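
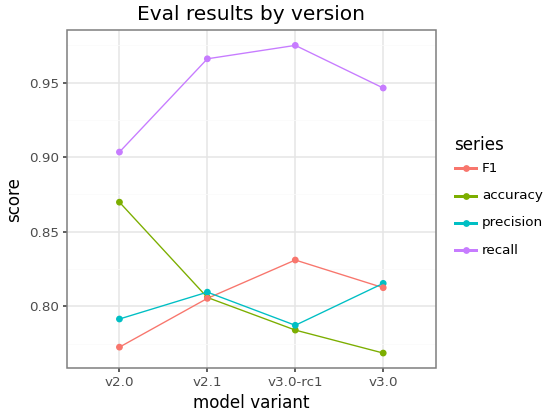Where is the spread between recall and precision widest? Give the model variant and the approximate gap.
v3.0-rc1, ≈ 0.20

v3.0-rc1: recall ≈ 0.98, precision ≈ 0.78 → gap ≈ 0.20. Next-largest (v2.1) is only ≈ 0.16.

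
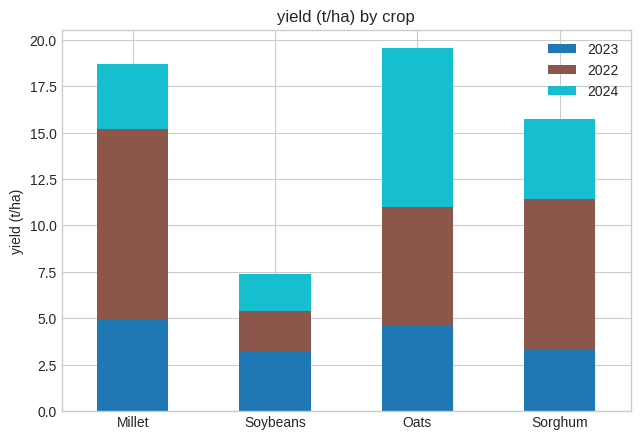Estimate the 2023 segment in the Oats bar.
≈ 4

2023 top ≈ 4, bottom ≈ 0; segment ≈ 4.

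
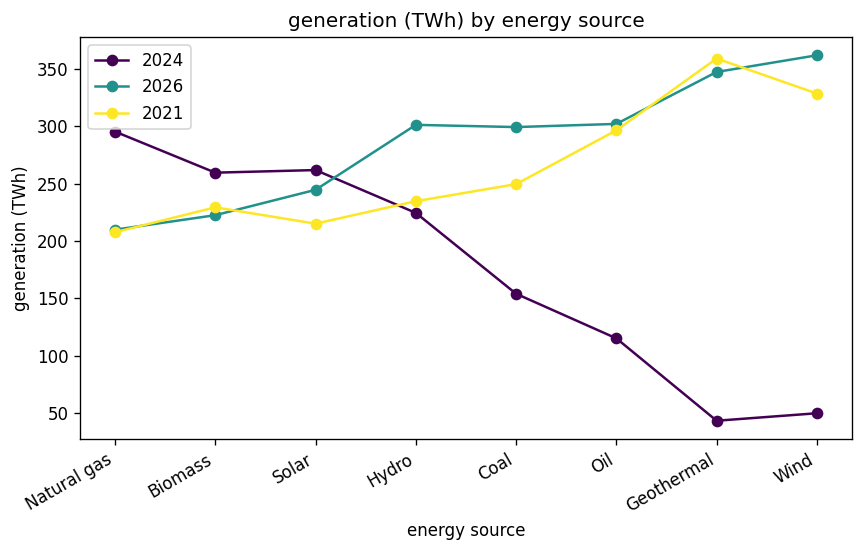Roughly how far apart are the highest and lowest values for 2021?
≈ 150

Max Geothermal ≈ 350, min Natural gas ≈ 200; range ≈ 150.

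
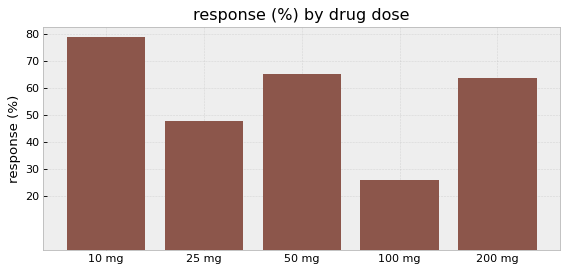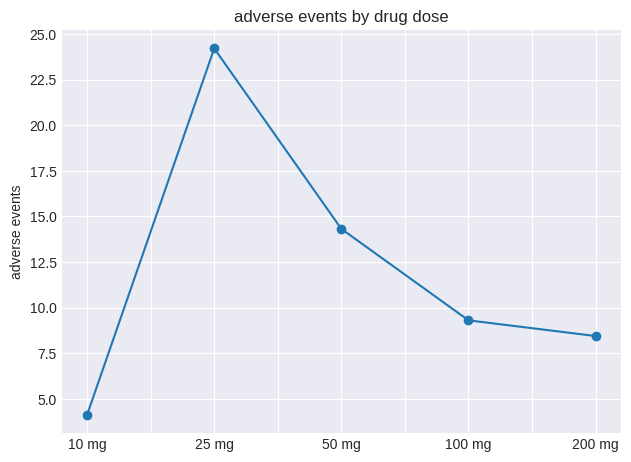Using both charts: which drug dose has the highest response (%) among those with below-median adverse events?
Chart 2 median adverse events ≈ 10; below-median drug doses: 10 mg, 200 mg. Among those, 10 mg has the highest response (%) (≈ 80).

10 mg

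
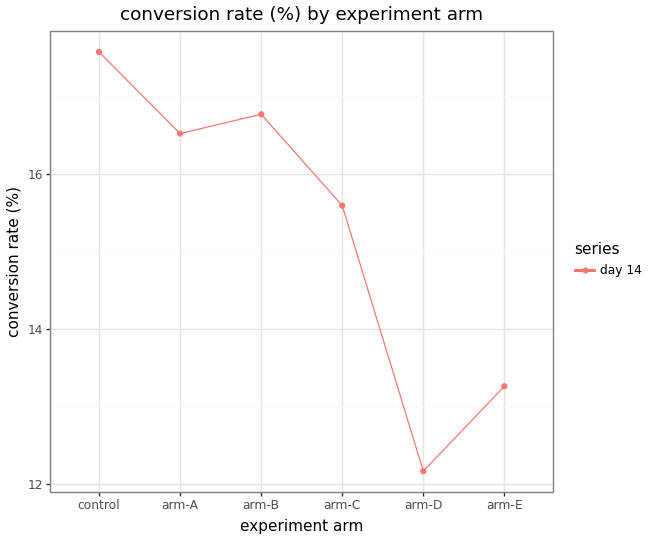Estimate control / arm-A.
≈ 1.06×

control ≈ 17.5, arm-A ≈ 16.5; 17.5/16.5 ≈ 1.06.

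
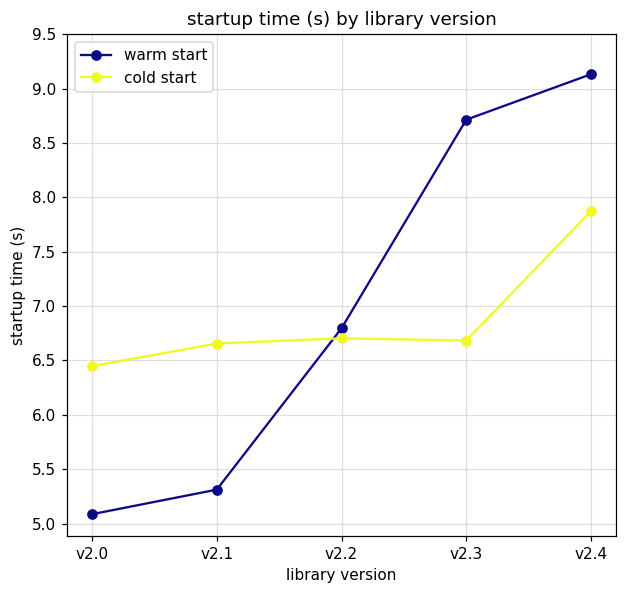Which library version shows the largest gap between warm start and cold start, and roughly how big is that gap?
v2.3, ≈ 2.0 s

v2.3: warm start ≈ 8.5, cold start ≈ 6.5 → gap ≈ 2.0. Next-largest (v2.0) is only ≈ 1.5.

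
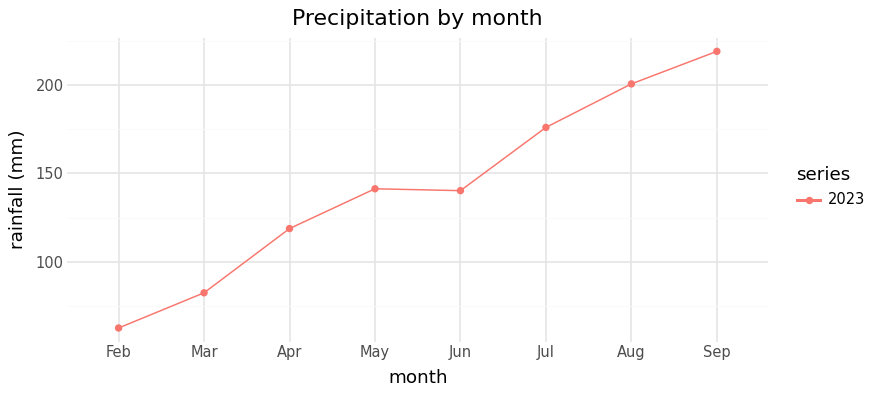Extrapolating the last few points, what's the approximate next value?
≈ 240

Last three: 180, 200, 220 → slope ≈ 20/step → next ≈ 240.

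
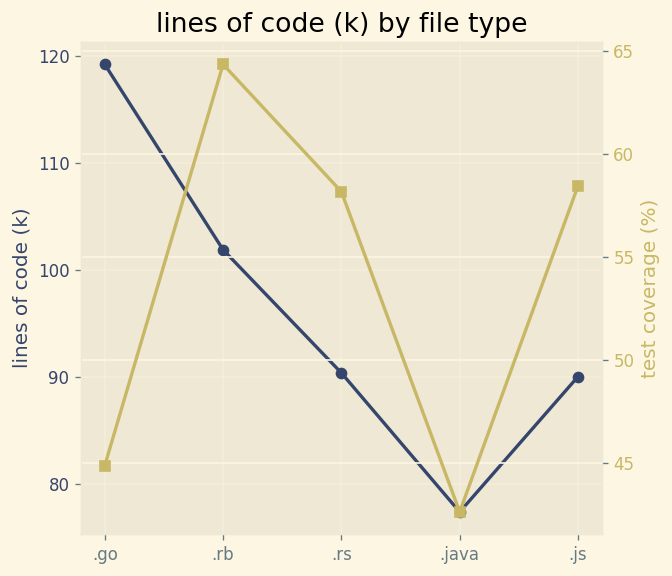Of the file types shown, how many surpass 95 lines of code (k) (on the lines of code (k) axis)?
2

Above 95: .go, .rb.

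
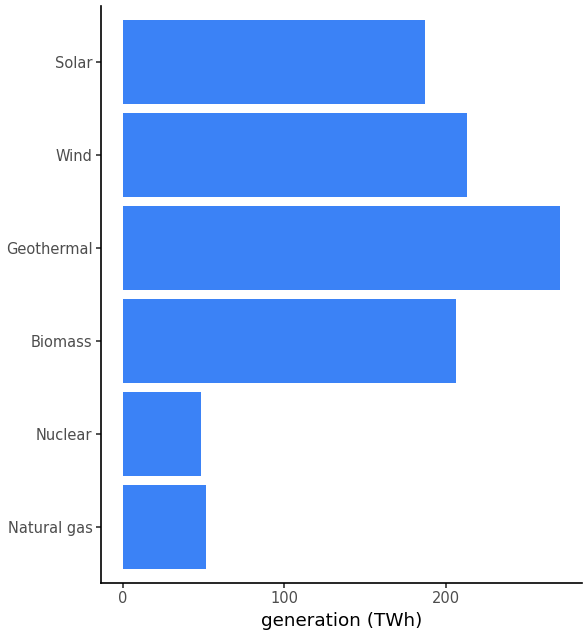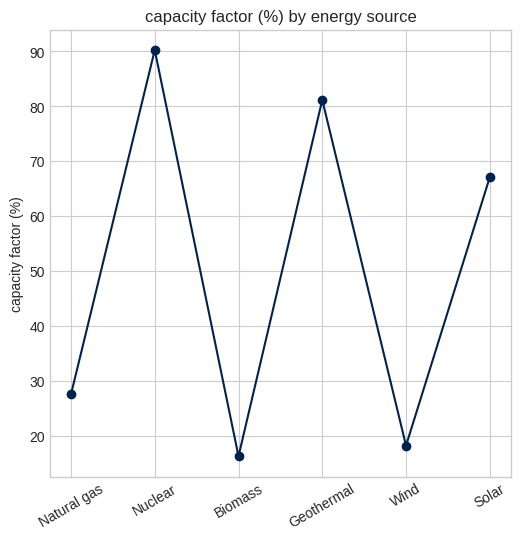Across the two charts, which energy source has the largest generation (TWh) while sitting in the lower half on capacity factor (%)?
Wind

Chart 2 median capacity factor (%) ≈ 50; below-median energy sources: Natural gas, Biomass, Wind. Among those, Wind has the highest generation (TWh) (≈ 225).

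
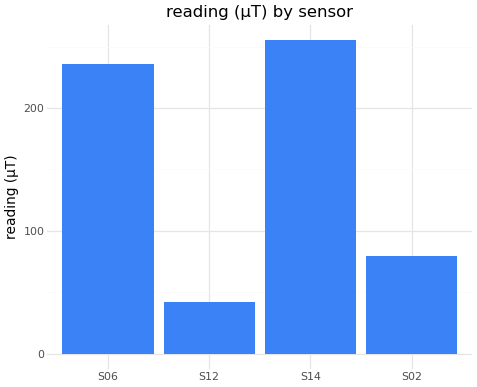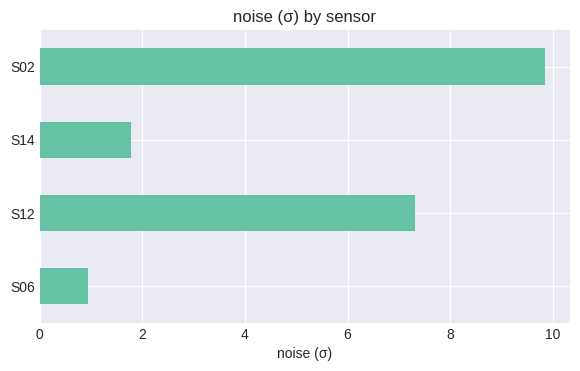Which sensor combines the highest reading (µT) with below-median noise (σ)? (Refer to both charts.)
S14

Chart 2 median noise (σ) ≈ 5; below-median sensors: S06, S14. Among those, S14 has the highest reading (µT) (≈ 250).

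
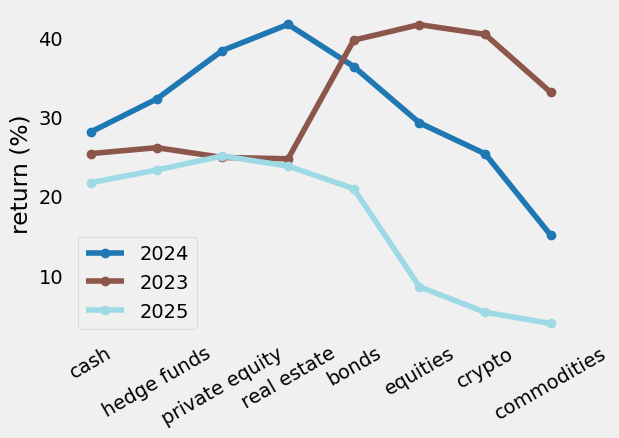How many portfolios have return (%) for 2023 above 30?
Above 30: bonds, equities, crypto, commodities.

4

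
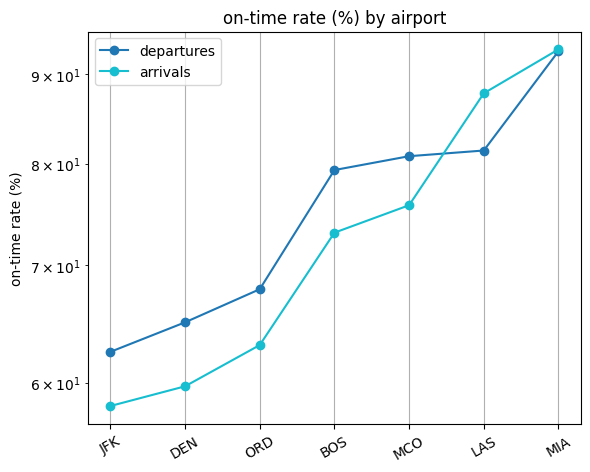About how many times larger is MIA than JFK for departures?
MIA ≈ 95, JFK ≈ 60; 95/60 ≈ 1.58.

≈ 1.58×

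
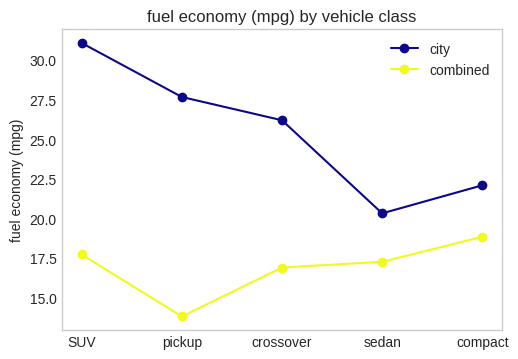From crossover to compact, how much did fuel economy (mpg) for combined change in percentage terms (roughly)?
crossover ≈ 16, compact ≈ 18; (18 − 16) / 16 ≈ +12.5%.

≈ +12.5%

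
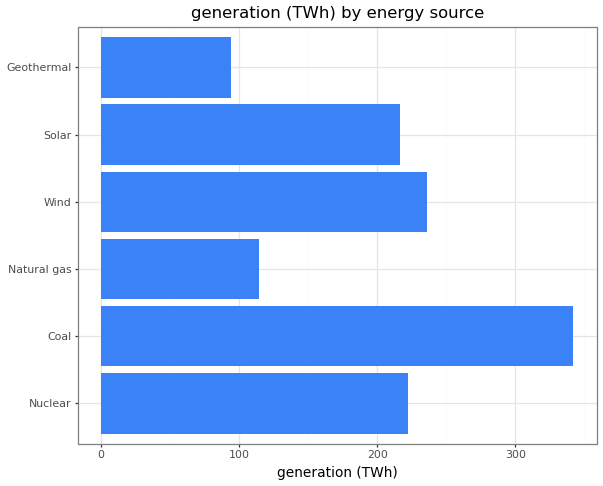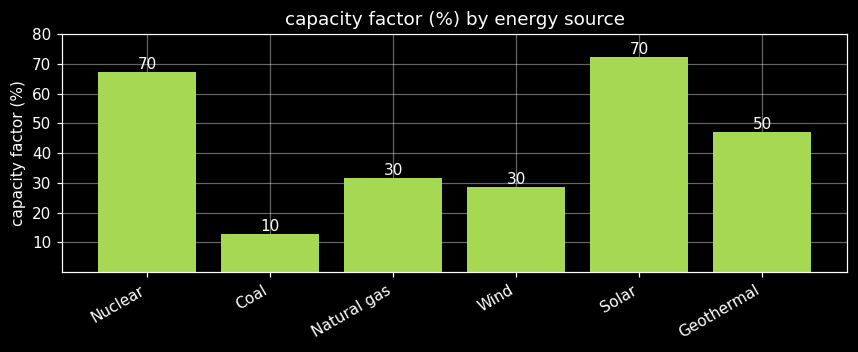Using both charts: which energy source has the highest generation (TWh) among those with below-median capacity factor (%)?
Coal

Chart 2 median capacity factor (%) ≈ 40; below-median energy sources: Coal, Natural gas, Wind. Among those, Coal has the highest generation (TWh) (≈ 350).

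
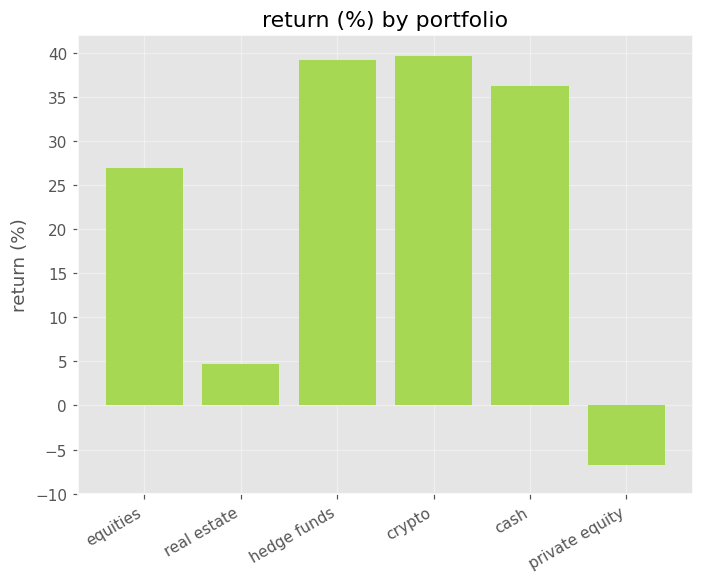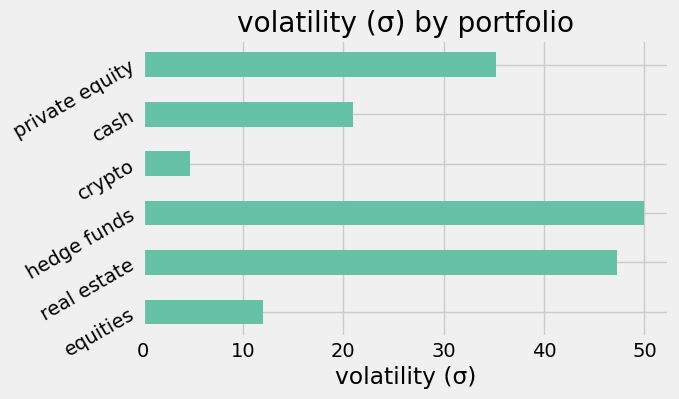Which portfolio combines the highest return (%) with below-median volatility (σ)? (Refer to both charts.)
Chart 2 median volatility (σ) ≈ 30; below-median portfolios: equities, crypto, cash. Among those, crypto has the highest return (%) (≈ 40).

crypto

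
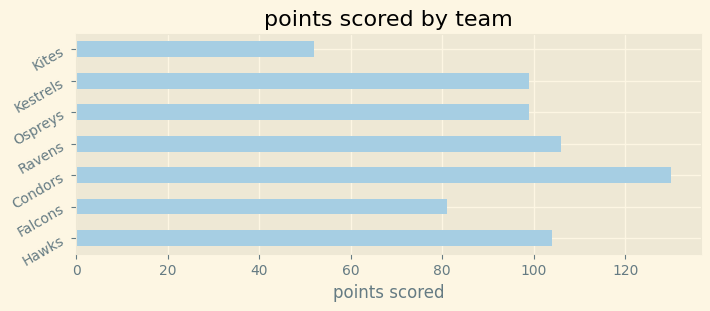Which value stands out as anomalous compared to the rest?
Kites

Kites ≈ 60; the rest sit between ≈ 80 and ≈ 120.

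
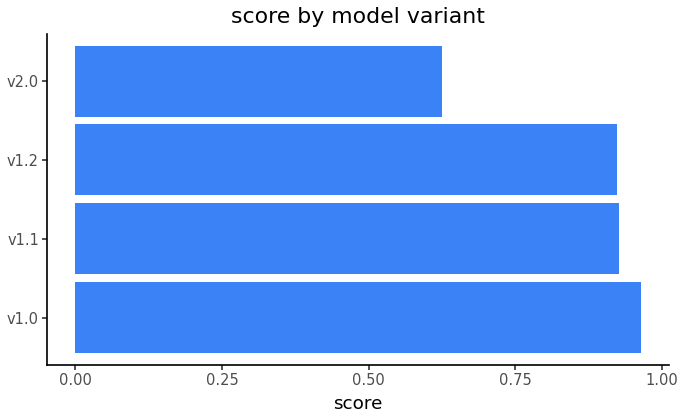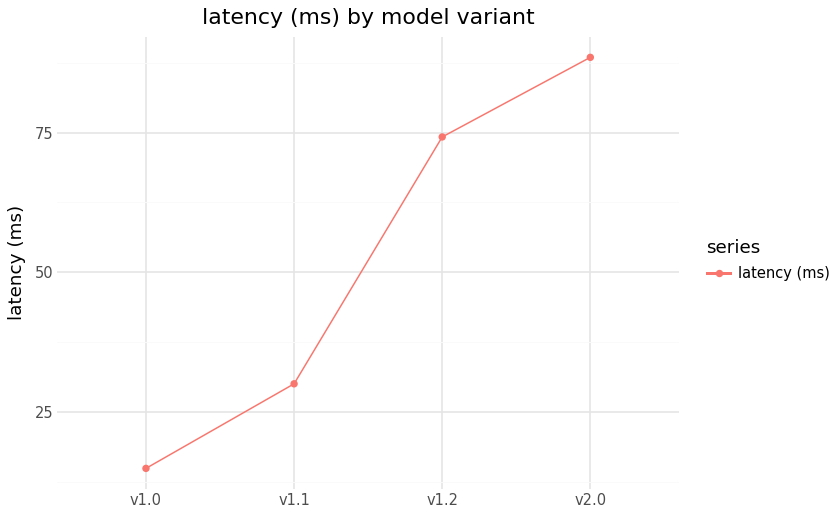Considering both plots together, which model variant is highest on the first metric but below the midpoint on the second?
v1.0

Chart 2 median latency (ms) ≈ 50; below-median model variants: v1.0, v1.1. Among those, v1.0 has the highest score (≈ 1).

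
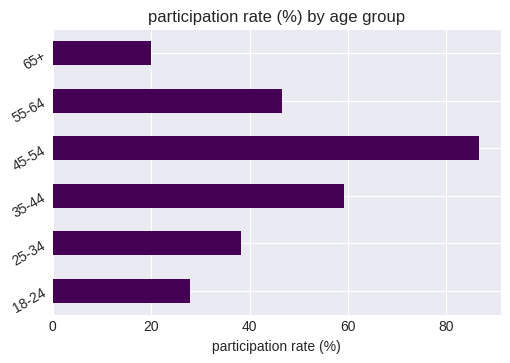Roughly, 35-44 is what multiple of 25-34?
≈ 1.5×

35-44 ≈ 60, 25-34 ≈ 40; 60/40 ≈ 1.5.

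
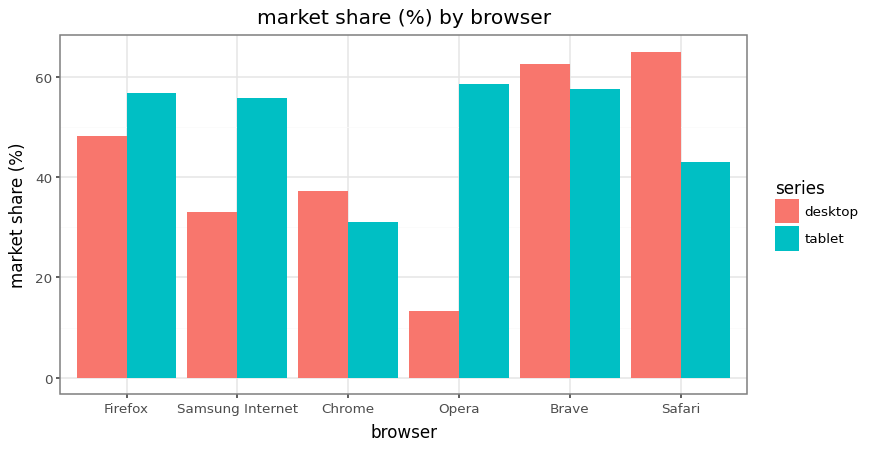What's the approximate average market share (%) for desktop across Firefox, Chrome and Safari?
≈ 50

(50 + 40 + 60) / 3 ≈ 50.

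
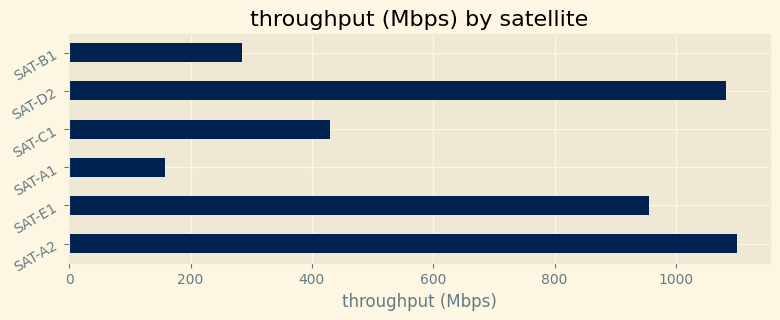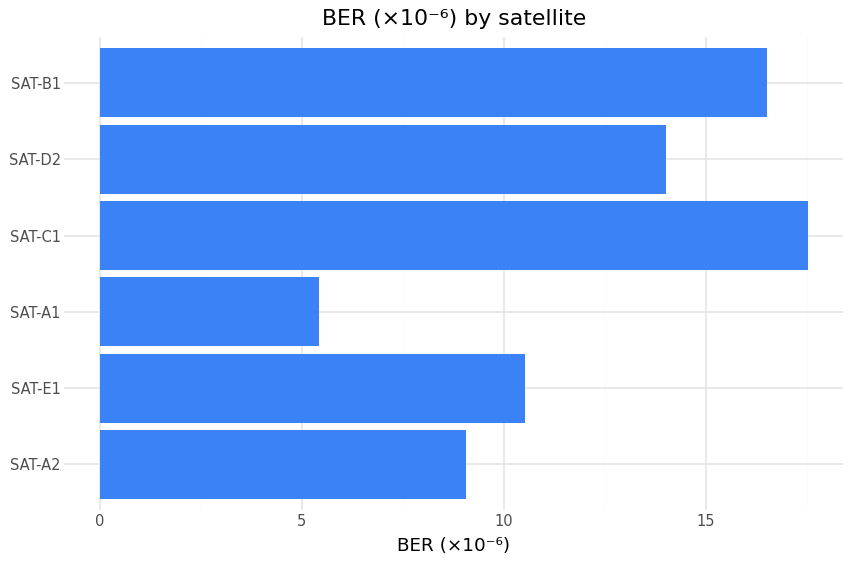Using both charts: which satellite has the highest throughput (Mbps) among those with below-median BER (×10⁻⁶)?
SAT-A2

Chart 2 median BER (×10⁻⁶) ≈ 12; below-median satellites: SAT-A2, SAT-E1, SAT-A1. Among those, SAT-A2 has the highest throughput (Mbps) (≈ 1200).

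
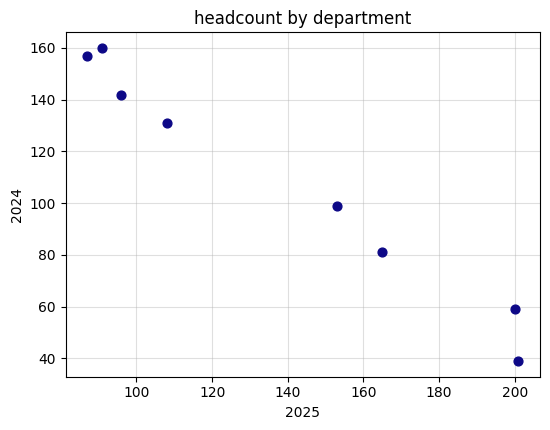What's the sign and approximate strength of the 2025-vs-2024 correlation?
negative, strong

Points are negatively correlated; strong (|r| ≈ 1.0).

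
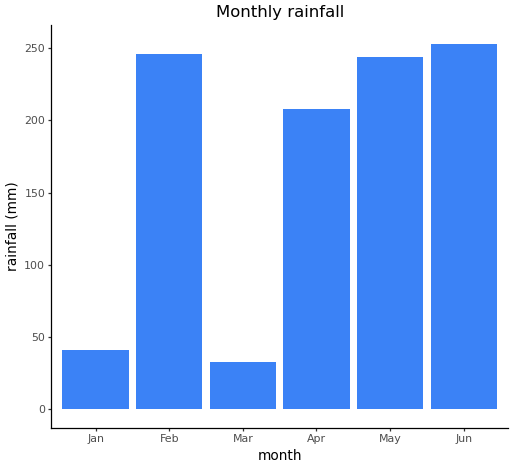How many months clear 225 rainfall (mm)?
Above 225: Feb, May, Jun.

3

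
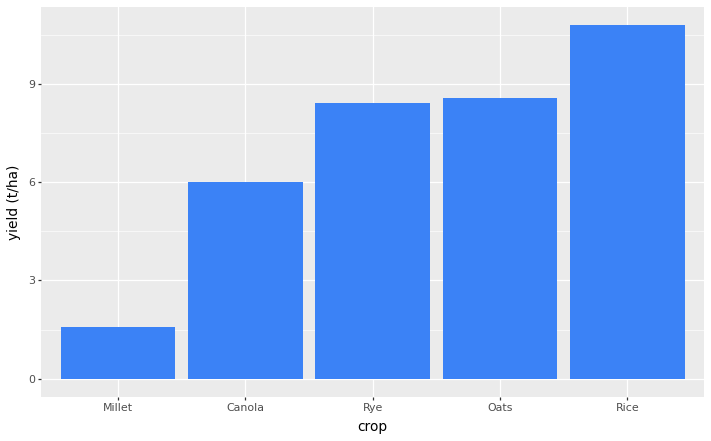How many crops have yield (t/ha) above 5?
4

Above 5: Canola, Rye, Oats, Rice.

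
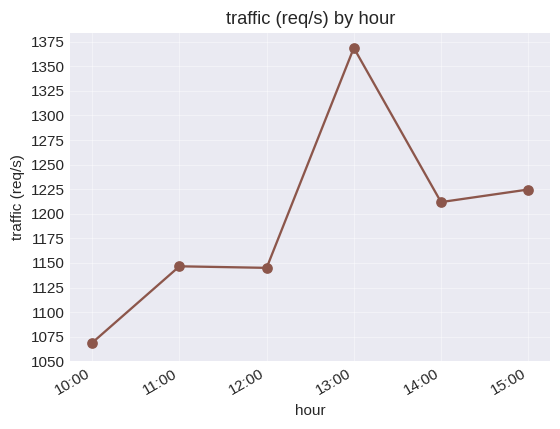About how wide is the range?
Max 13:00 ≈ 1375, min 10:00 ≈ 1075; range ≈ 300.

≈ 300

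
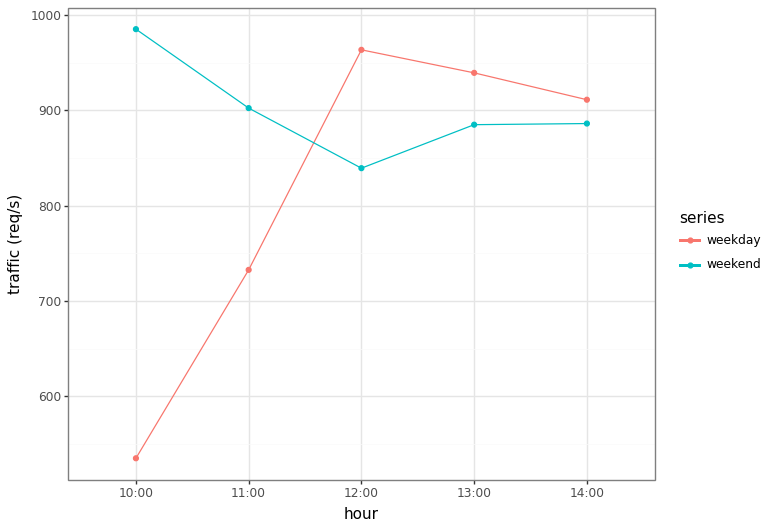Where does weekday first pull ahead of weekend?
11:00: weekday ≈ 750 vs weekend ≈ 900 (not yet); 12:00: weekday ≈ 950 vs weekend ≈ 850 (first crossover).

12:00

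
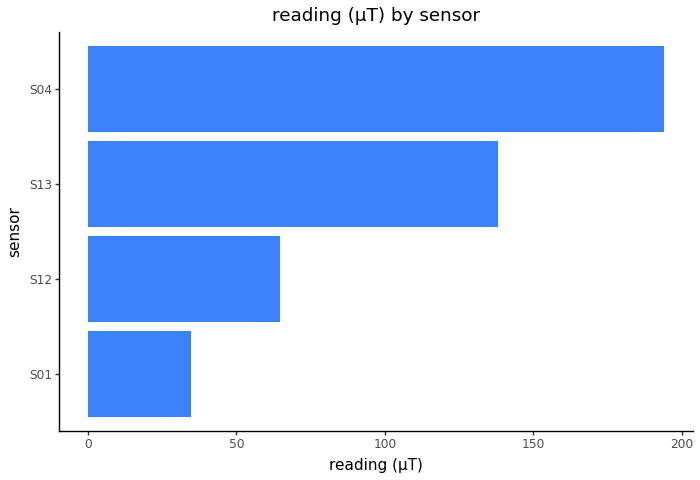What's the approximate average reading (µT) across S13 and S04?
≈ 170

(140 + 200) / 2 ≈ 170.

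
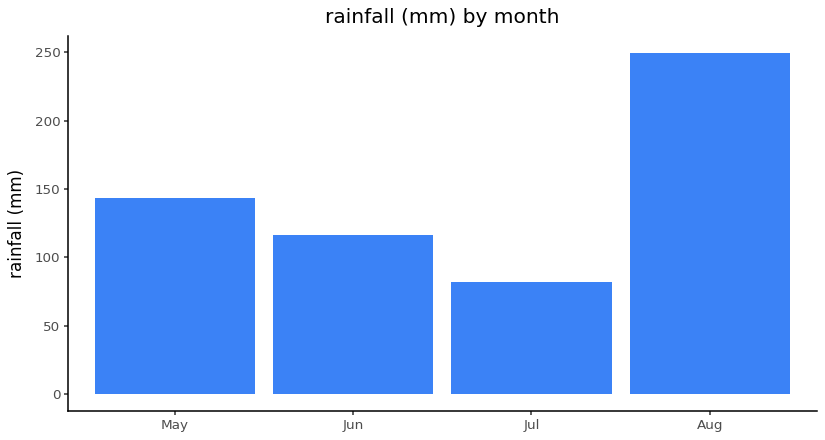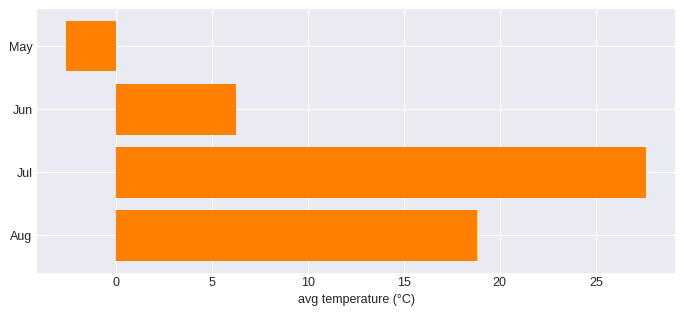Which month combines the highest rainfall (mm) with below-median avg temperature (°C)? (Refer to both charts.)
May

Chart 2 median avg temperature (°C) ≈ 15; below-median months: May, Jun. Among those, May has the highest rainfall (mm) (≈ 150).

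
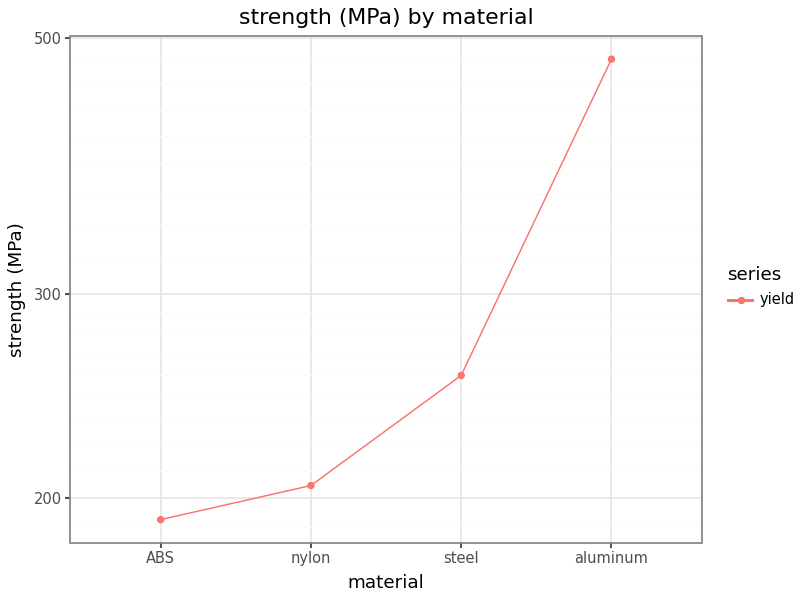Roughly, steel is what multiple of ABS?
steel ≈ 250, ABS ≈ 200; 250/200 ≈ 1.25.

≈ 1.25×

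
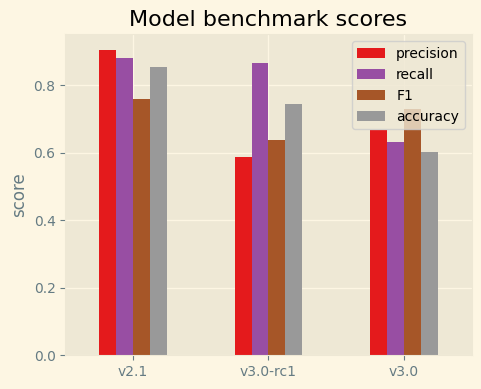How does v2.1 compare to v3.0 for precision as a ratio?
v2.1 ≈ 0.9, v3.0 ≈ 0.7; 0.9/0.7 ≈ 1.29.

≈ 1.29×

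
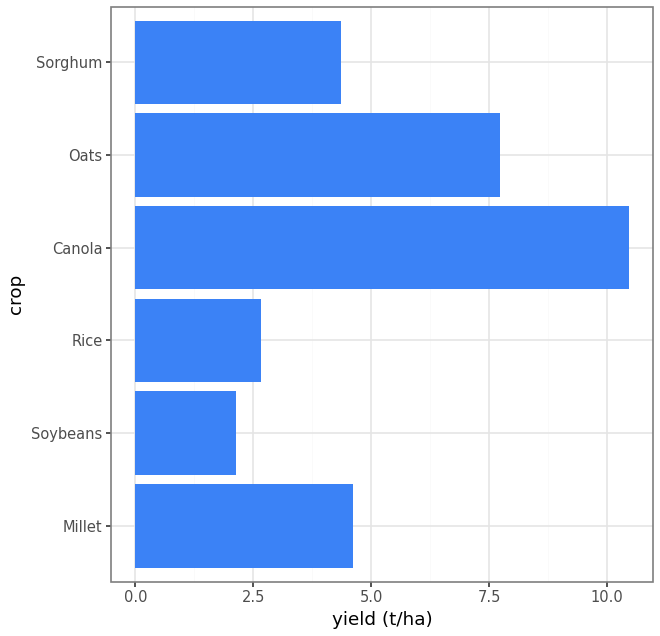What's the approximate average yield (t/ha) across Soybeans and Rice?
(2 + 3) / 2 ≈ 2.

≈ 2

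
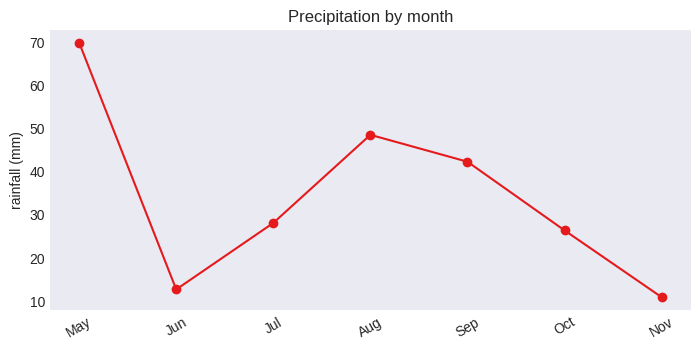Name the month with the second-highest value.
Top 3: May ≈ 70, Aug ≈ 50, Sep ≈ 40.

Aug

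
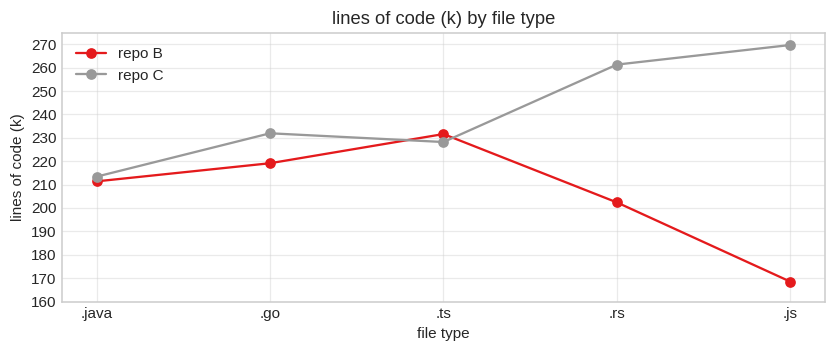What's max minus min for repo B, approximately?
≈ 60

Max .ts ≈ 230, min .js ≈ 170; range ≈ 60.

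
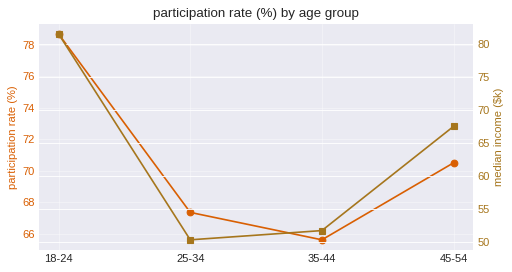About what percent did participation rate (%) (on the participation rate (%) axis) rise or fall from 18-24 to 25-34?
18-24 ≈ 78, 25-34 ≈ 68; (68 − 78) / 78 ≈ -12.8%.

≈ -12.8%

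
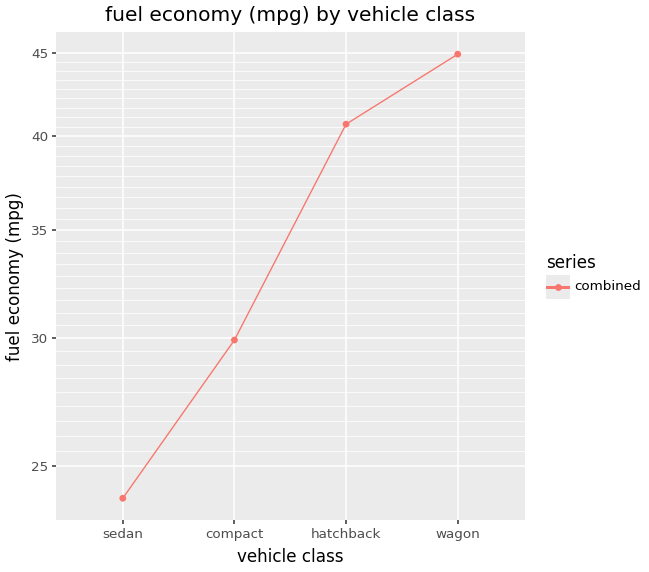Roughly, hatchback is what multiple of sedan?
≈ 1.67×

hatchback ≈ 40, sedan ≈ 24; 40/24 ≈ 1.67.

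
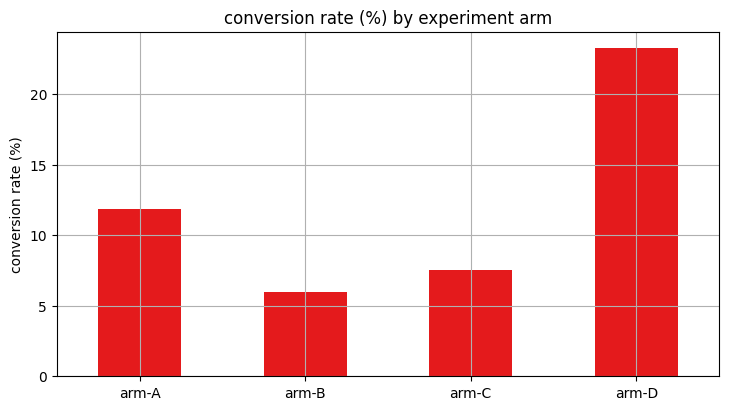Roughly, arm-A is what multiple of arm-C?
≈ 1.5×

arm-A ≈ 12, arm-C ≈ 8; 12/8 ≈ 1.5.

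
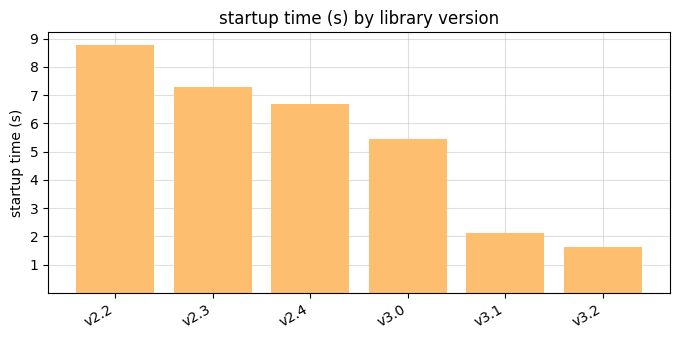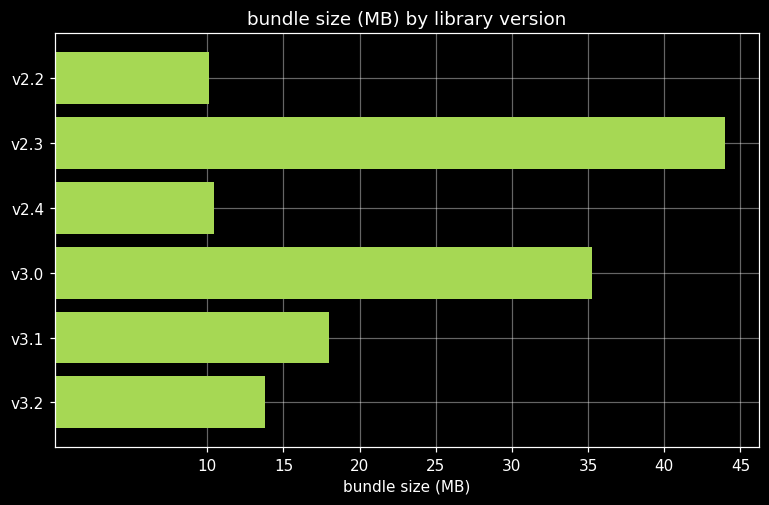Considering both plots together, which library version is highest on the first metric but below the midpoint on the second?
v2.2

Chart 2 median bundle size (MB) ≈ 15; below-median library versions: v2.2, v2.4, v3.2. Among those, v2.2 has the highest startup time (s) (≈ 9).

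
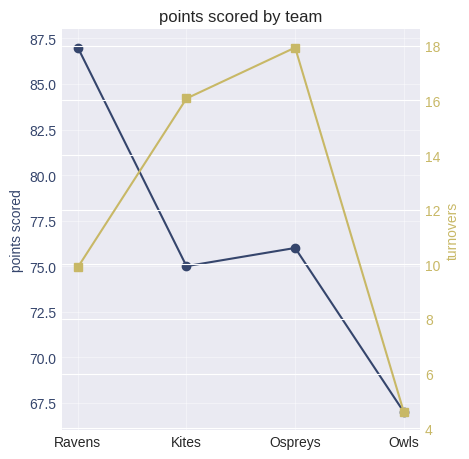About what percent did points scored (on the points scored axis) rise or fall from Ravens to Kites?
≈ -13.6%

Ravens ≈ 88, Kites ≈ 76; (76 − 88) / 88 ≈ -13.6%.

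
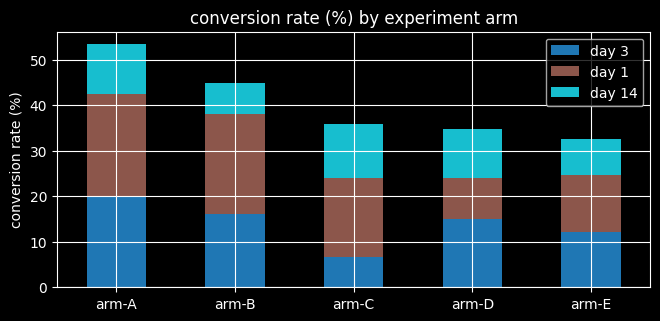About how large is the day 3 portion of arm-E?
day 3 top ≈ 10, bottom ≈ 0; segment ≈ 10.

≈ 10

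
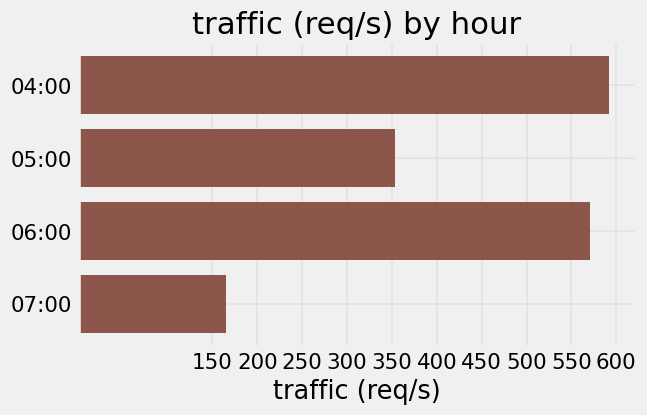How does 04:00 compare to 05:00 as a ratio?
04:00 ≈ 600, 05:00 ≈ 350; 600/350 ≈ 1.71.

≈ 1.71×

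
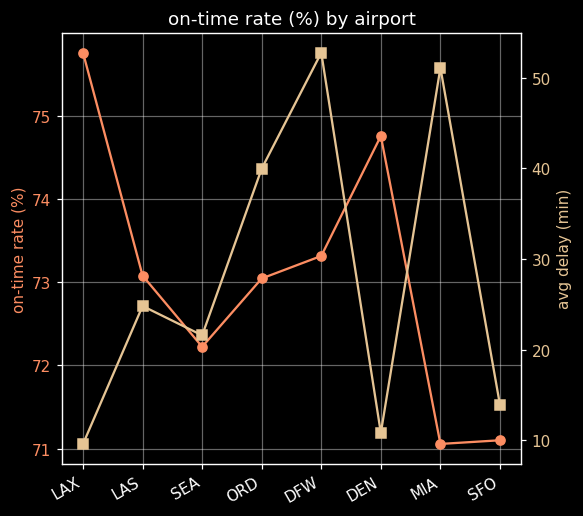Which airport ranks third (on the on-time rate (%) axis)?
DFW

Top 4 (on the on-time rate (%) axis): LAX ≈ 76.0, DEN ≈ 75.0, DFW ≈ 73.5, LAS ≈ 73.0.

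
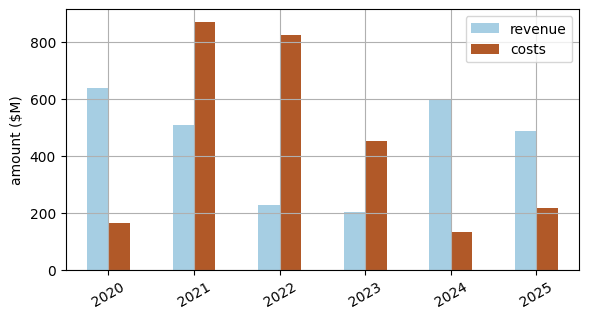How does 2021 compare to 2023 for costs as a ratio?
≈ 1.8×

2021 ≈ 900, 2023 ≈ 500; 900/500 ≈ 1.8.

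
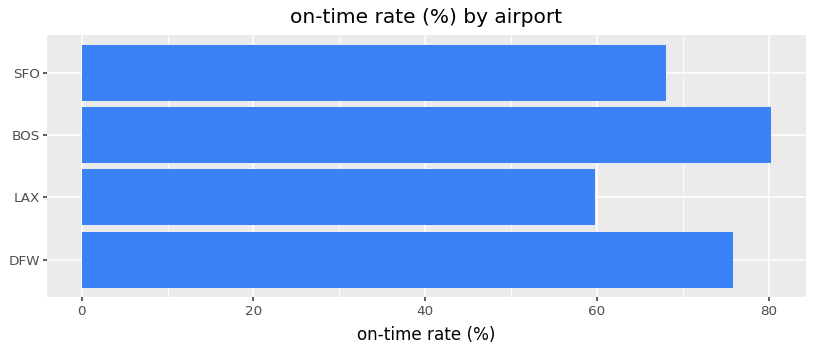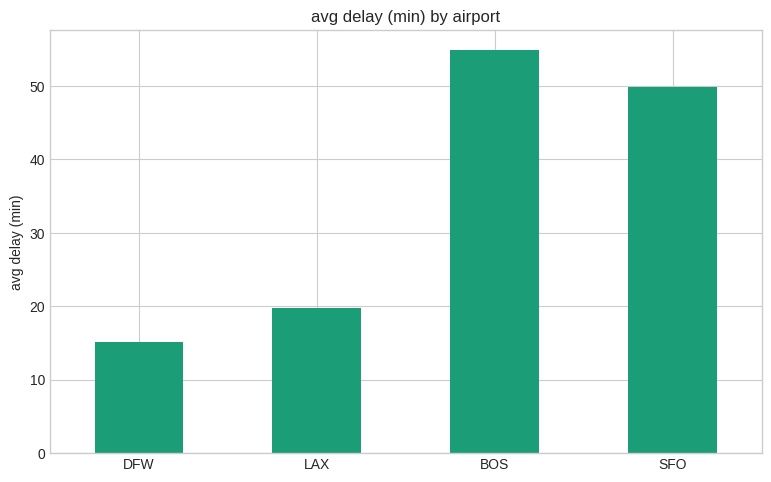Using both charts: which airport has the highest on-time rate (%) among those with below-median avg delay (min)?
DFW

Chart 2 median avg delay (min) ≈ 30; below-median airports: DFW, LAX. Among those, DFW has the highest on-time rate (%) (≈ 80).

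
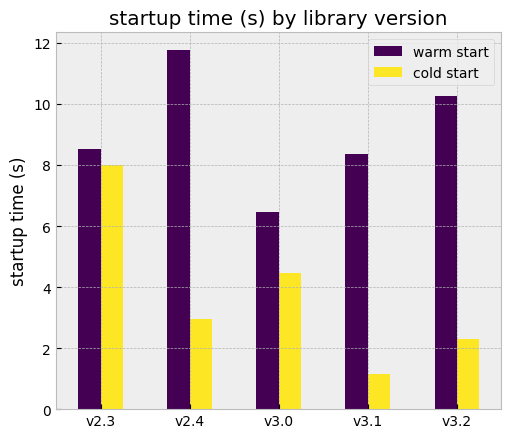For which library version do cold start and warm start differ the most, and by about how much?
v2.4: cold start ≈ 3, warm start ≈ 12 → gap ≈ 9. Next-largest (v3.2) is only ≈ 8.

v2.4, ≈ 9 s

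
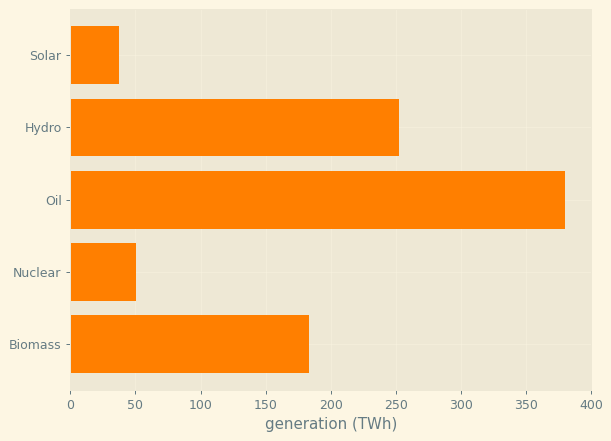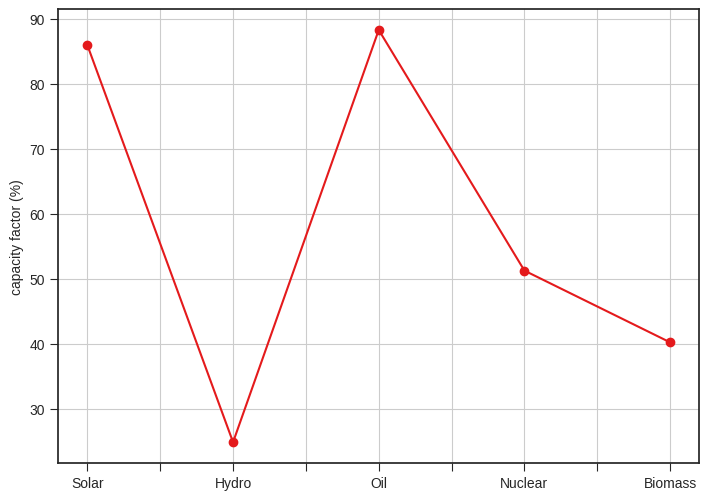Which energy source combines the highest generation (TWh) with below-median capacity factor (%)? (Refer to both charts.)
Chart 2 median capacity factor (%) ≈ 50; below-median energy sources: Hydro, Biomass. Among those, Hydro has the highest generation (TWh) (≈ 250).

Hydro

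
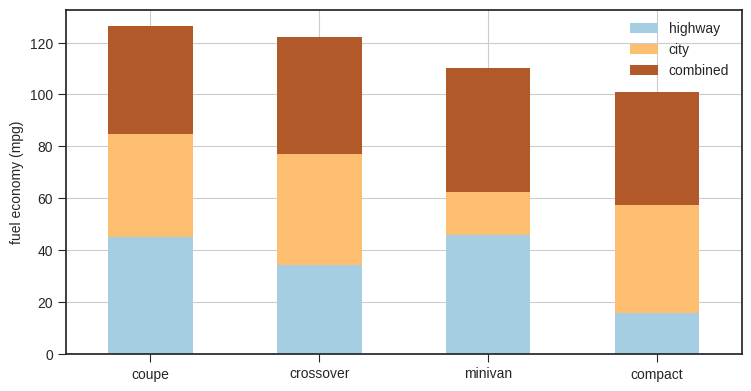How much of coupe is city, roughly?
city top ≈ 80, bottom ≈ 40; segment ≈ 40.

≈ 40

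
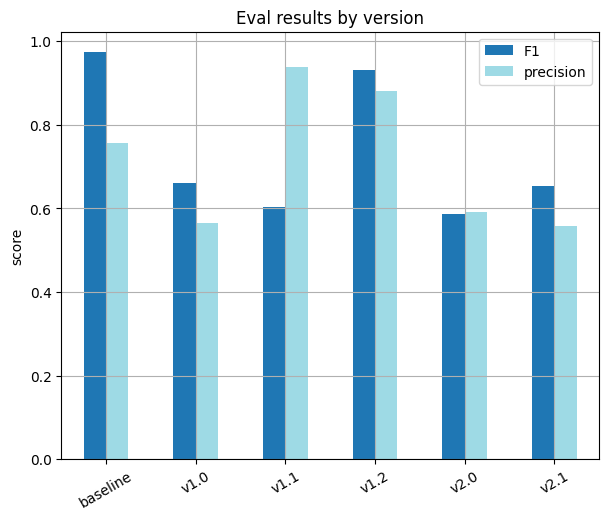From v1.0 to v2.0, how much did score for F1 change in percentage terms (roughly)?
≈ -14.3%

v1.0 ≈ 0.7, v2.0 ≈ 0.6; (0.6 − 0.7) / 0.7 ≈ -14.3%.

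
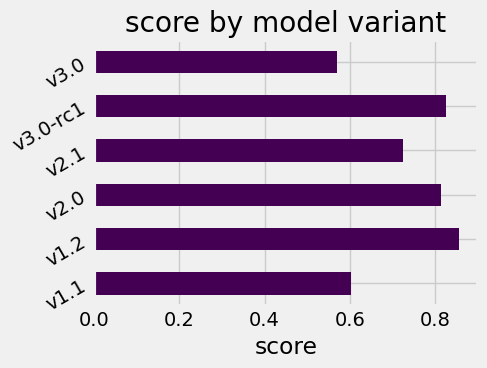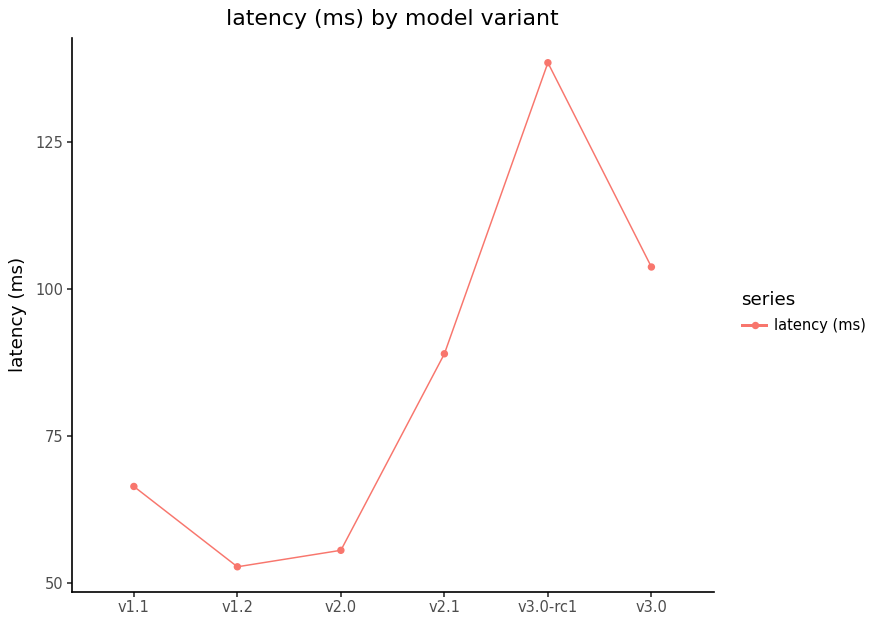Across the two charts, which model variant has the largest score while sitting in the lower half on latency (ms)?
Chart 2 median latency (ms) ≈ 80; below-median model variants: v1.1, v1.2, v2.0. Among those, v1.2 has the highest score (≈ 0.9).

v1.2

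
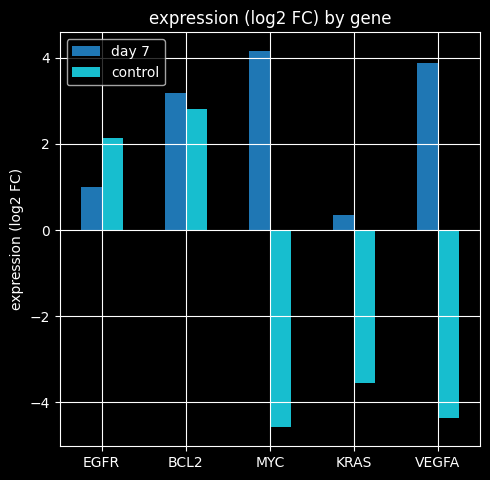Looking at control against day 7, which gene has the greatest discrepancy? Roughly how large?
MYC: control ≈ -5, day 7 ≈ 4 → gap ≈ 9. Next-largest (VEGFA) is only ≈ 8.

MYC, ≈ 9 log2 FC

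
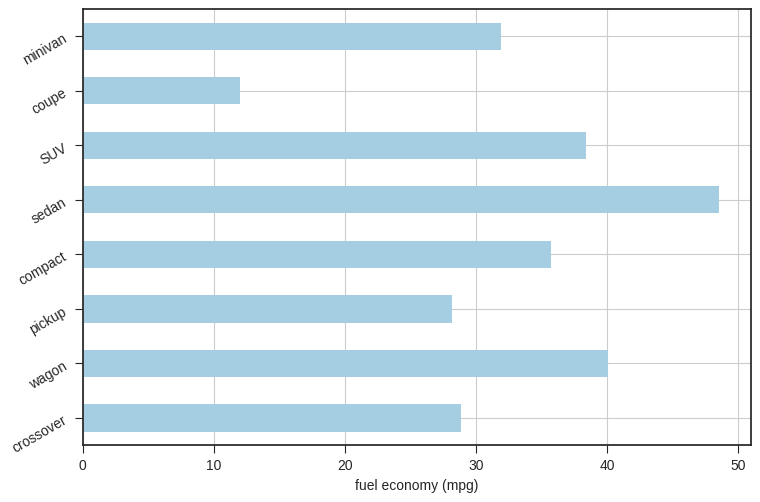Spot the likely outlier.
coupe

coupe ≈ 10; the rest sit between ≈ 30 and ≈ 50.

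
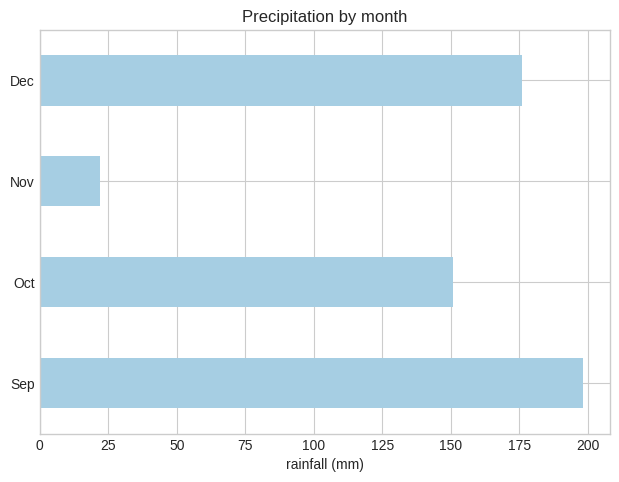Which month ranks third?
Top 4: Sep ≈ 200, Dec ≈ 180, Oct ≈ 160, Nov ≈ 20.

Oct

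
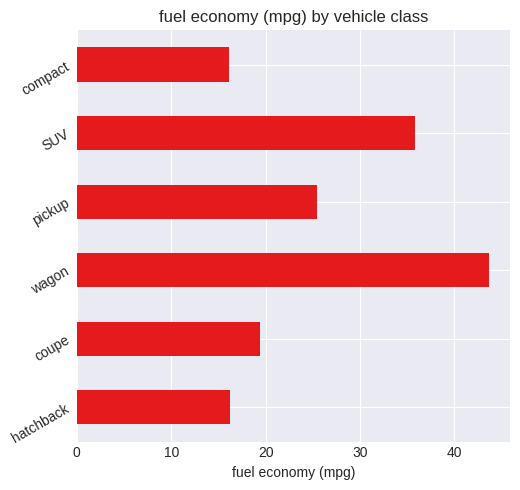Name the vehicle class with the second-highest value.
Top 3: wagon ≈ 45, SUV ≈ 35, pickup ≈ 25.

SUV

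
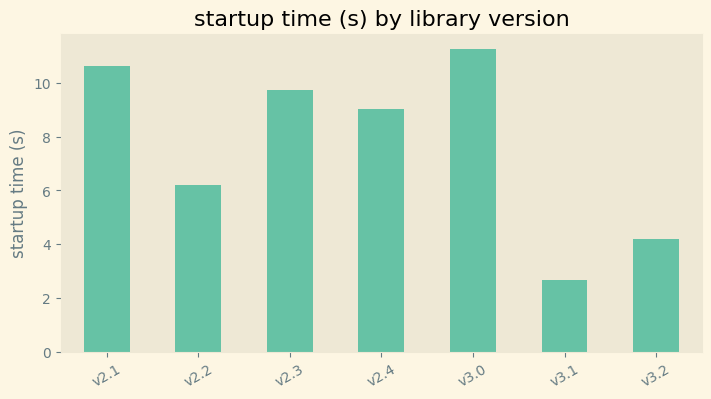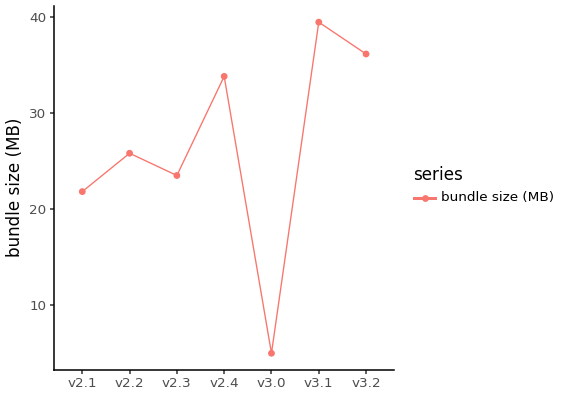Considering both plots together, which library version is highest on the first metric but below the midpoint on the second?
Chart 2 median bundle size (MB) ≈ 25; below-median library versions: v2.1, v2.3, v3.0. Among those, v3.0 has the highest startup time (s) (≈ 12).

v3.0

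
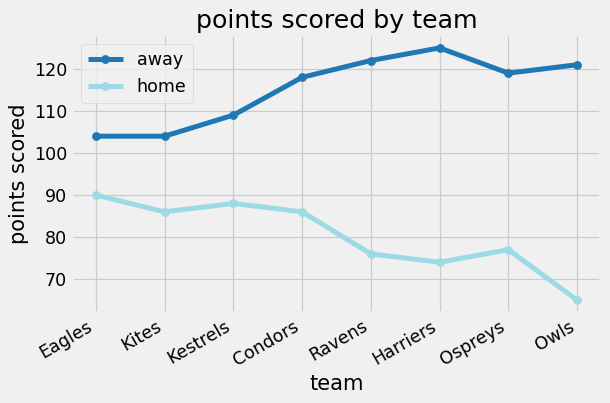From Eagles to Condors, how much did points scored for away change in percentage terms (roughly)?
Eagles ≈ 105, Condors ≈ 120; (120 − 105) / 105 ≈ +14.3%.

≈ +14.3%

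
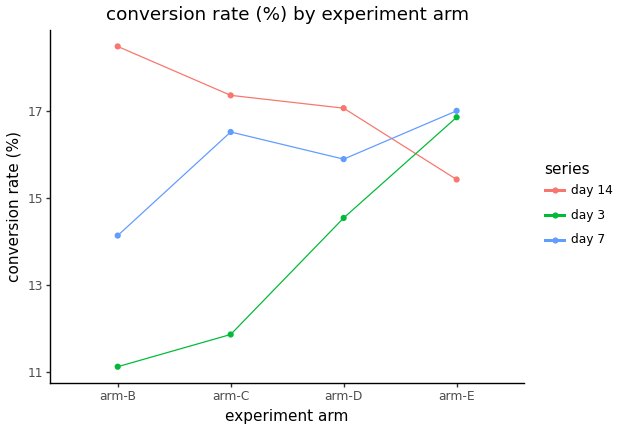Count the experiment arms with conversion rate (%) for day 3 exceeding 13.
2

Above 13: arm-D, arm-E.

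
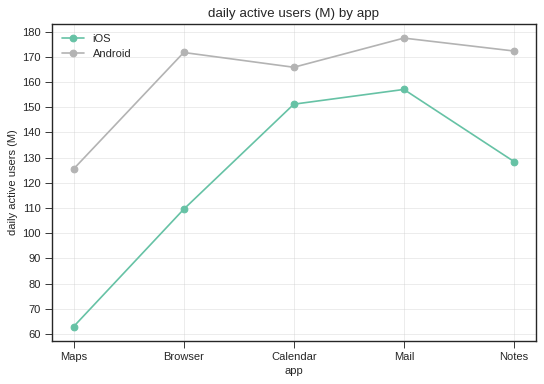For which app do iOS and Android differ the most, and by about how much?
Maps: iOS ≈ 60, Android ≈ 130 → gap ≈ 70. Next-largest (Browser) is only ≈ 60.

Maps, ≈ 70 M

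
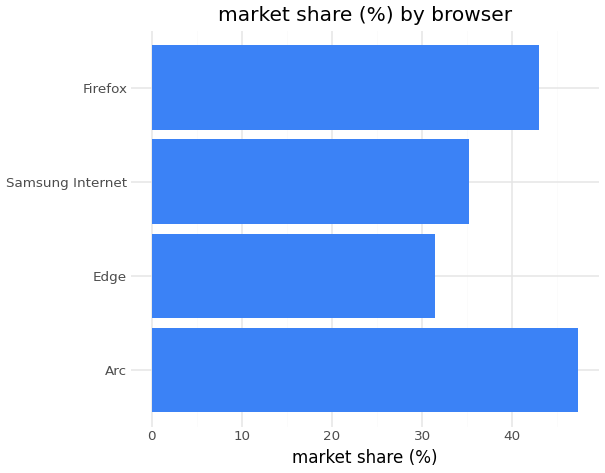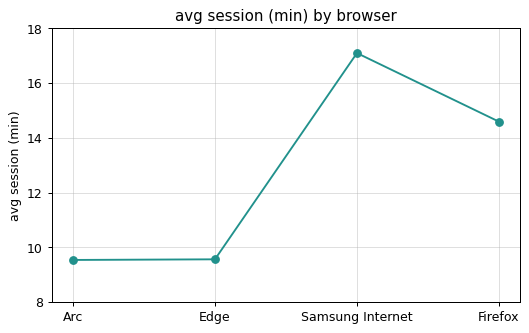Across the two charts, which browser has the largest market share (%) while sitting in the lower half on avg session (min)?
Arc

Chart 2 median avg session (min) ≈ 12; below-median browsers: Arc, Edge. Among those, Arc has the highest market share (%) (≈ 45).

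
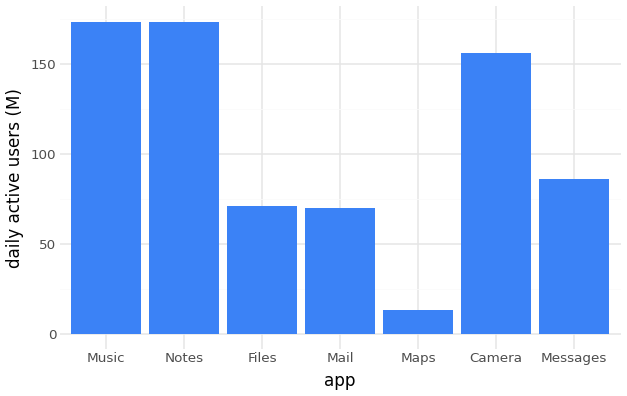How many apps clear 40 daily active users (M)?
Above 40: Music, Notes, Files, Mail, Camera, Messages.

6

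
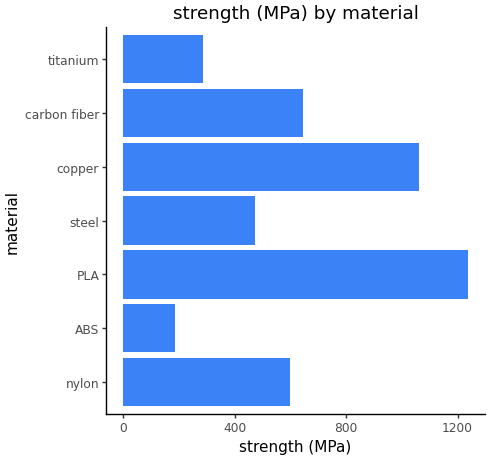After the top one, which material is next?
Top 3: PLA ≈ 1200, copper ≈ 1000, carbon fiber ≈ 600.

copper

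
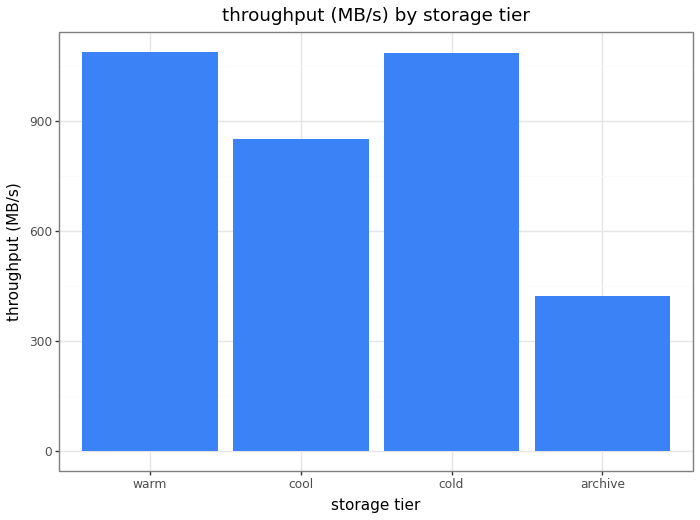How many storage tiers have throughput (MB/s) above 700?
Above 700: warm, cool, cold.

3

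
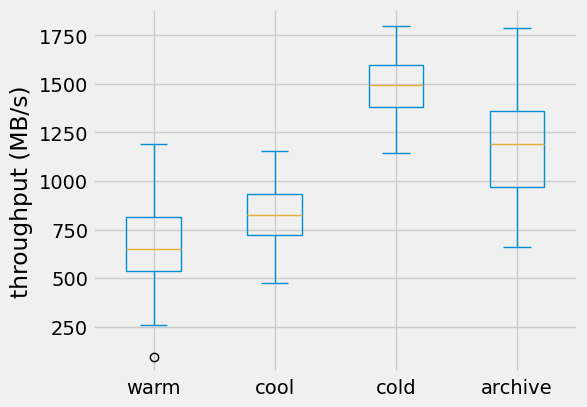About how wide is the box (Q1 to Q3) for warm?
Q3 ≈ 800, Q1 ≈ 500; IQR ≈ 300.

≈ 300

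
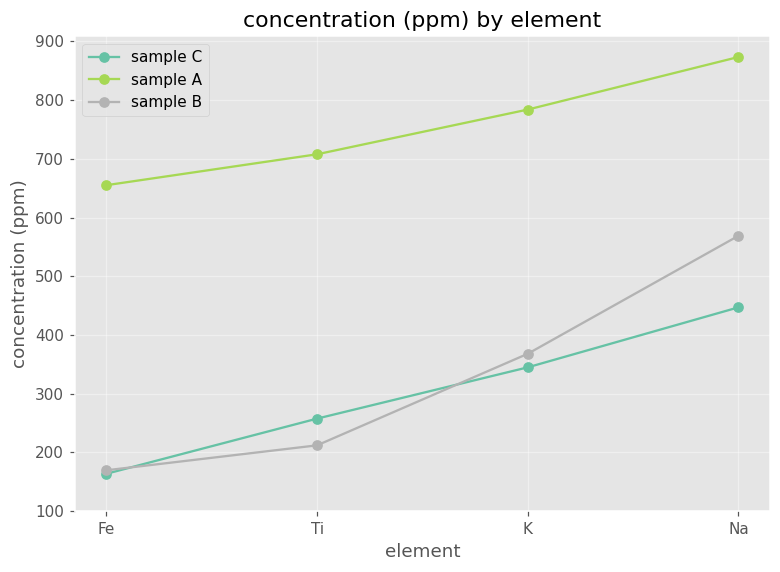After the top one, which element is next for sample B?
K

Top 3 for sample B: Na ≈ 600, K ≈ 400, Ti ≈ 200.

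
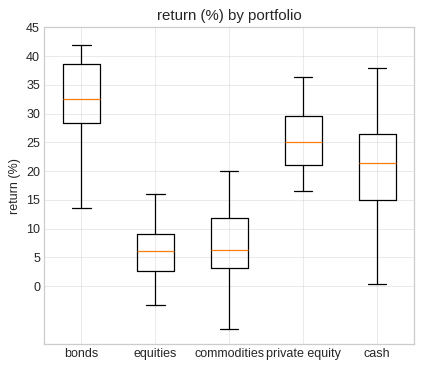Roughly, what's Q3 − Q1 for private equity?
Q3 ≈ 30, Q1 ≈ 20; IQR ≈ 10.

≈ 10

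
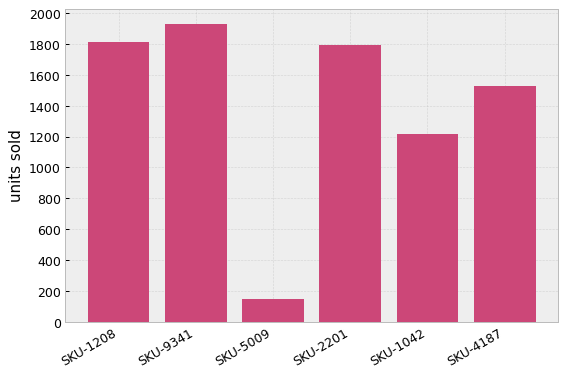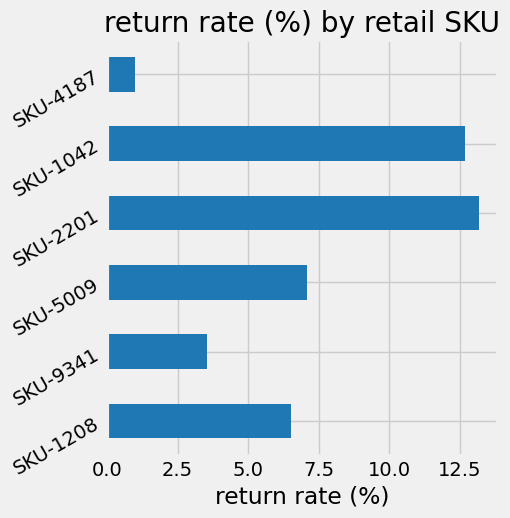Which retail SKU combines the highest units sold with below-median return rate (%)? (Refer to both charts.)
Chart 2 median return rate (%) ≈ 6; below-median retail SKUs: SKU-1208, SKU-9341, SKU-4187. Among those, SKU-9341 has the highest units sold (≈ 2000).

SKU-9341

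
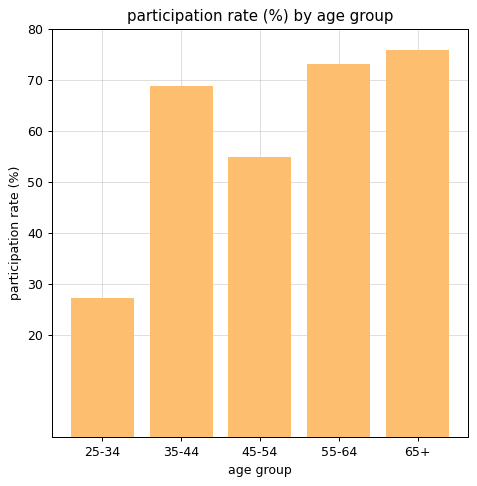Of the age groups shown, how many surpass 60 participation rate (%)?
3

Above 60: 35-44, 55-64, 65+.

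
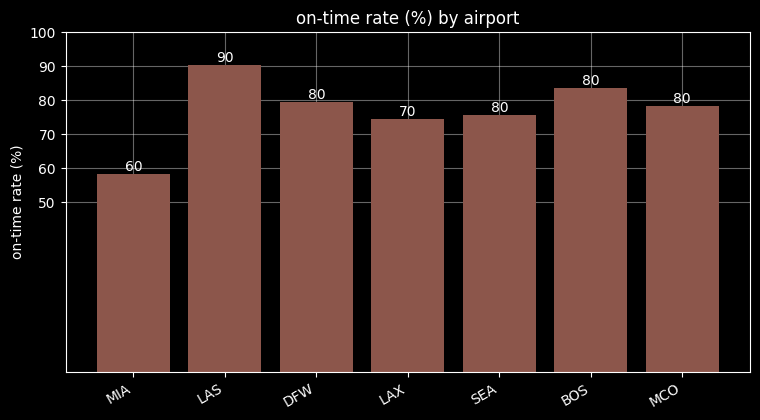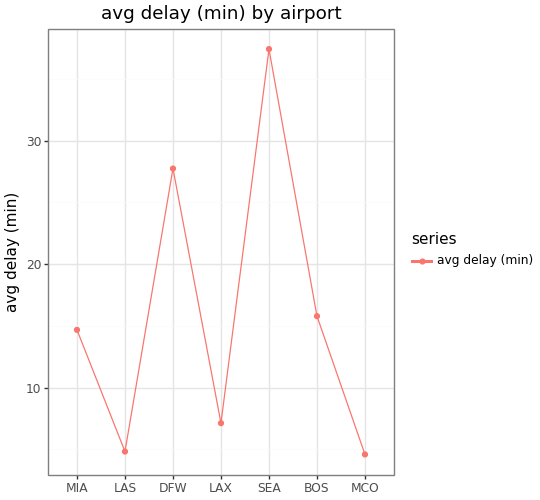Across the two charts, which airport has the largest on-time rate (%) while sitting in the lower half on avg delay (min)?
LAS

Chart 2 median avg delay (min) ≈ 15; below-median airports: LAS, LAX, MCO. Among those, LAS has the highest on-time rate (%) (≈ 90).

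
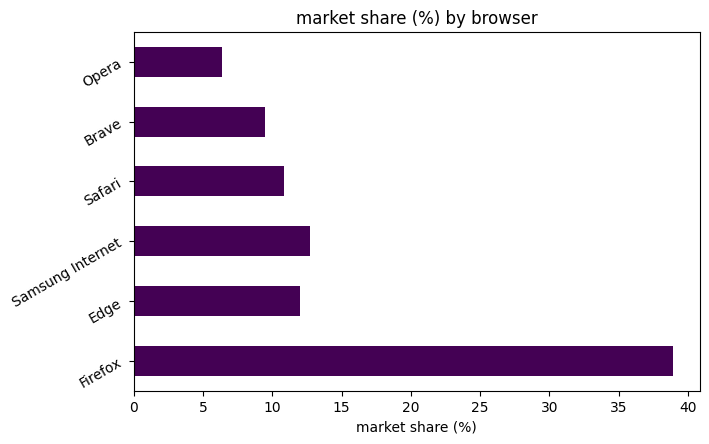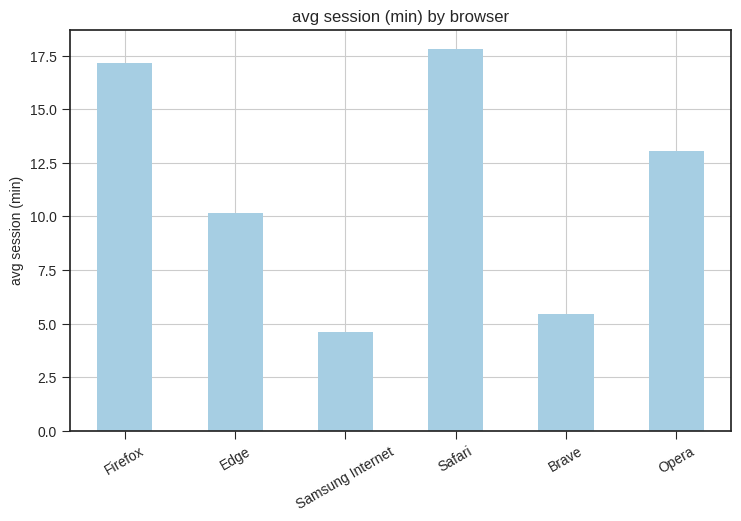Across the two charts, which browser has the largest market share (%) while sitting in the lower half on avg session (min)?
Samsung Internet

Chart 2 median avg session (min) ≈ 12; below-median browsers: Edge, Samsung Internet, Brave. Among those, Samsung Internet has the highest market share (%) (≈ 15).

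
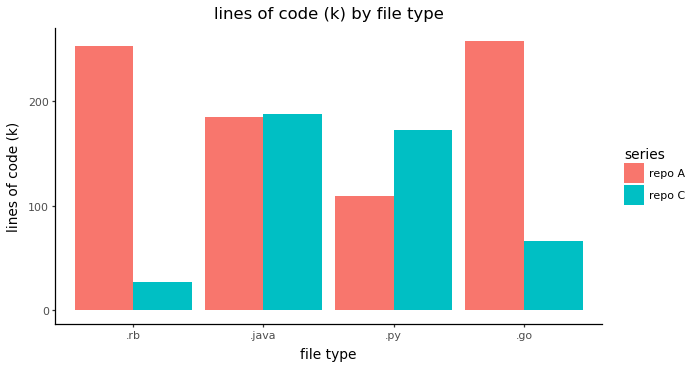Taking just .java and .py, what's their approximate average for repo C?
(200 + 175) / 2 ≈ 188.

≈ 188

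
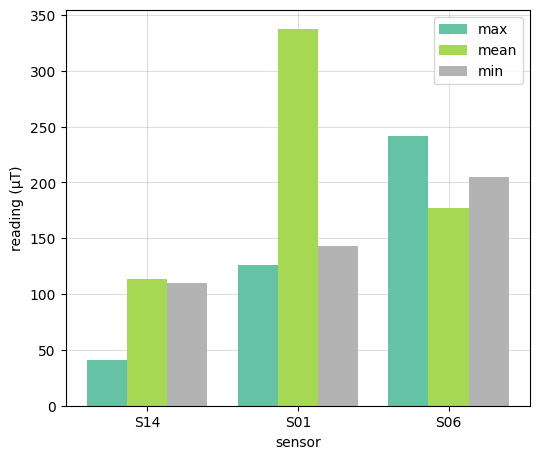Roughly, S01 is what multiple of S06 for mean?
S01 ≈ 350, S06 ≈ 200; 350/200 ≈ 1.75.

≈ 1.75×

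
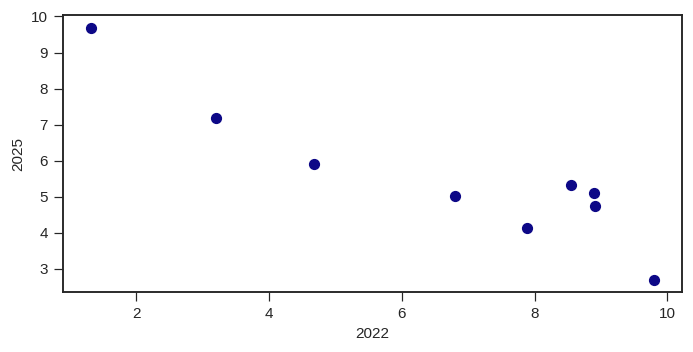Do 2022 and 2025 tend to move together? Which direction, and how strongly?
negative, strong

Points are negatively correlated; strong (|r| ≈ 0.9).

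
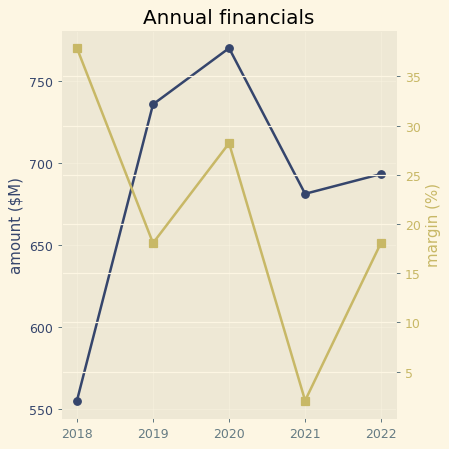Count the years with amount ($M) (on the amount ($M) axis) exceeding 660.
4

Above 660: 2019, 2020, 2021, 2022.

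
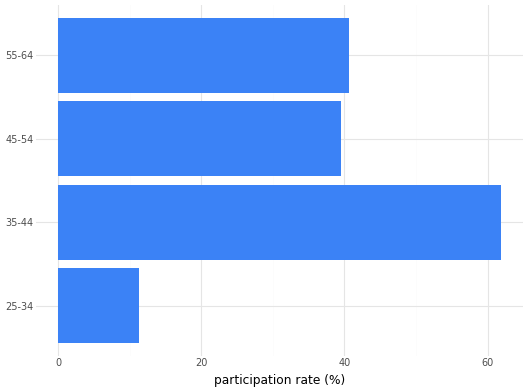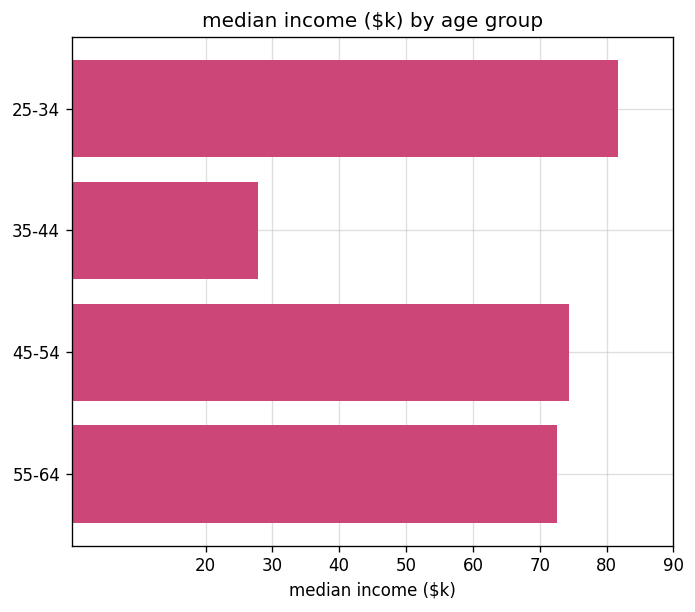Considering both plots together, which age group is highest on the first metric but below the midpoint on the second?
35-44

Chart 2 median median income ($k) ≈ 70; below-median age groups: 35-44, 55-64. Among those, 35-44 has the highest participation rate (%) (≈ 60).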